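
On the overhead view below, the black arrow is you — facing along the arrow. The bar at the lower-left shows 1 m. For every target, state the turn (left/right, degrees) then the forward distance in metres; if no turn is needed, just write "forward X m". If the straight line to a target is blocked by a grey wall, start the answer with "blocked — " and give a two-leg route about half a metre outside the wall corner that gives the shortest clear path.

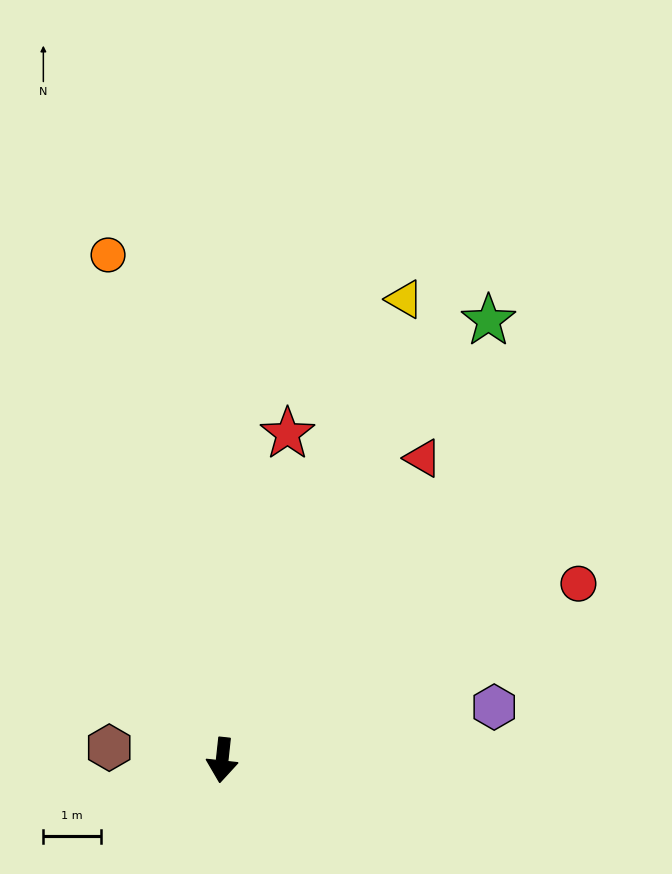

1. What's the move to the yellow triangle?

turn left 165°, forward 8.7 m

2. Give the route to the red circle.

turn left 123°, forward 6.9 m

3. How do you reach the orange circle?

turn right 161°, forward 9.1 m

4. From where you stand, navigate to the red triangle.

turn left 153°, forward 6.3 m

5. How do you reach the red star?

turn left 175°, forward 5.8 m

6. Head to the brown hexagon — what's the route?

turn right 90°, forward 2.0 m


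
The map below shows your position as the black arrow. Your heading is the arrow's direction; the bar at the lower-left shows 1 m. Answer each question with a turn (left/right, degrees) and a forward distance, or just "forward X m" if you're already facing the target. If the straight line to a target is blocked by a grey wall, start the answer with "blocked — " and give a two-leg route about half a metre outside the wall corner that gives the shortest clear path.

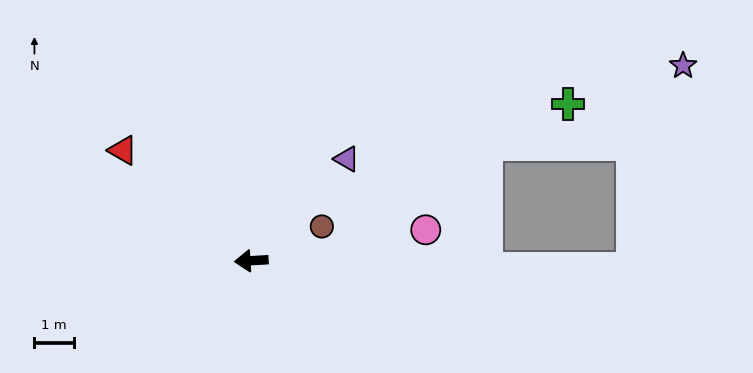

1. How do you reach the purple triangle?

turn right 137°, forward 3.5 m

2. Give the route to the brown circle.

turn right 157°, forward 2.0 m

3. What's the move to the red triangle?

turn right 44°, forward 4.3 m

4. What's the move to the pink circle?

turn right 173°, forward 4.5 m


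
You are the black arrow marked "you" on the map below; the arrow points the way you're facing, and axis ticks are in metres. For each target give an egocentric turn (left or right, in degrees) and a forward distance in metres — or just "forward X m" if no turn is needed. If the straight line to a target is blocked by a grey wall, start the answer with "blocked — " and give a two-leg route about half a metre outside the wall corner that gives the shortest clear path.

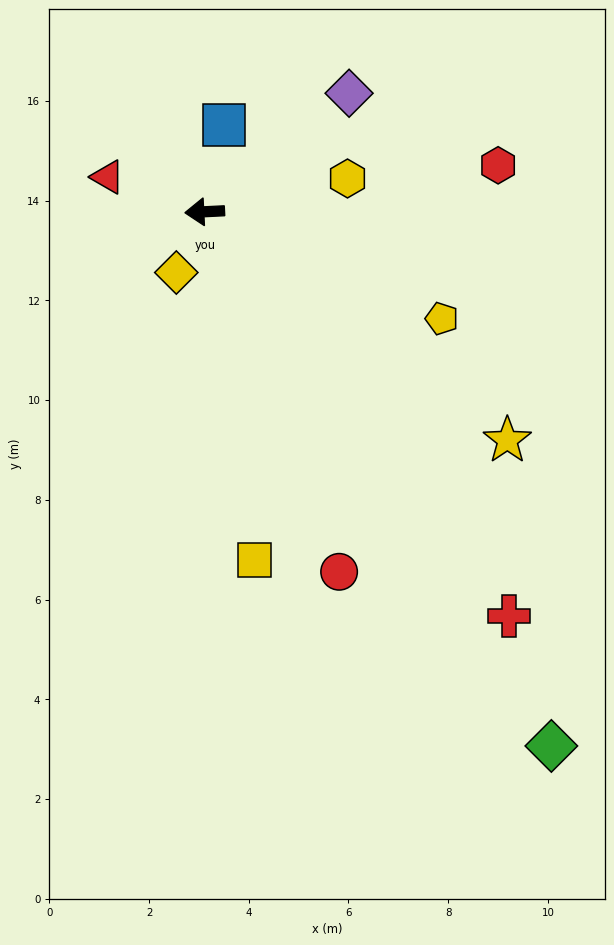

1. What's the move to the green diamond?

turn left 120°, forward 12.8 m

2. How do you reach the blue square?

turn right 105°, forward 1.8 m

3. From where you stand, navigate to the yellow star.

turn left 140°, forward 7.6 m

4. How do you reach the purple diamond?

turn right 143°, forward 3.7 m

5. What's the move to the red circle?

turn left 108°, forward 7.7 m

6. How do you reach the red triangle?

turn right 23°, forward 2.1 m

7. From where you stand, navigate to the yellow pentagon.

turn left 153°, forward 5.2 m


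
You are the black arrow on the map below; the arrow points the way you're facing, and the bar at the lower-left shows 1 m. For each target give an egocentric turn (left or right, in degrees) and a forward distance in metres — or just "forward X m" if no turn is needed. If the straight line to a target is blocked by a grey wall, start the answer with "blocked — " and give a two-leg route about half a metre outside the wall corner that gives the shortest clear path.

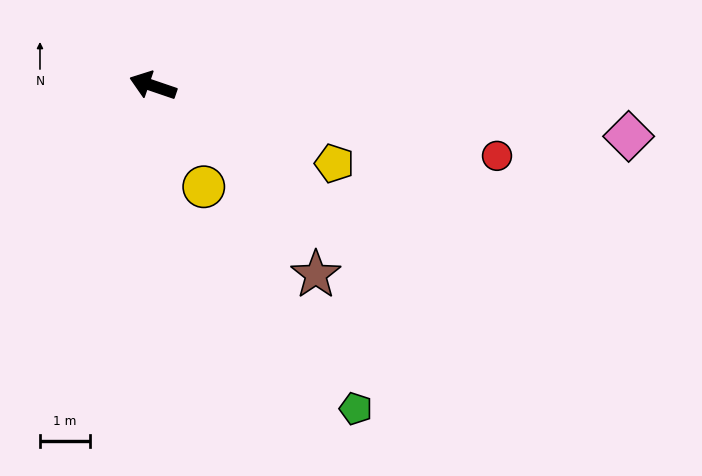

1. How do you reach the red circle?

turn right 173°, forward 7.0 m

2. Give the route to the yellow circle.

turn left 136°, forward 2.2 m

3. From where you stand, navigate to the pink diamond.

turn right 167°, forward 9.5 m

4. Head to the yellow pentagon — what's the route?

turn left 176°, forward 3.9 m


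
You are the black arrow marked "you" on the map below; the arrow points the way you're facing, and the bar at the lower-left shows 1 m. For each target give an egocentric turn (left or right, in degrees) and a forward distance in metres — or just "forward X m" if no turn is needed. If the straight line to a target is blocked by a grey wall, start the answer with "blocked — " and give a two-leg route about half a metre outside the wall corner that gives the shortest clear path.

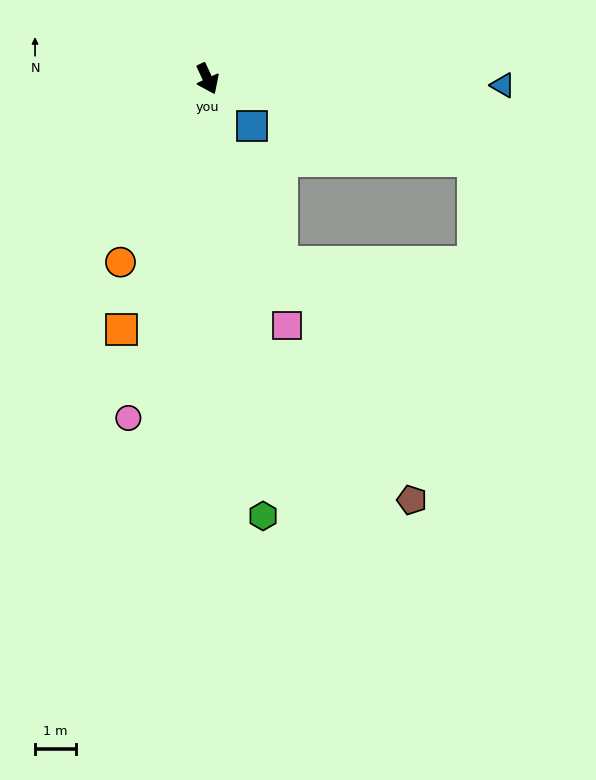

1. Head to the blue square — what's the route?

turn left 18°, forward 1.6 m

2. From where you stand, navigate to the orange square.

turn right 44°, forward 6.4 m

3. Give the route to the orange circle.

turn right 50°, forward 4.9 m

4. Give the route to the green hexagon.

turn right 18°, forward 10.6 m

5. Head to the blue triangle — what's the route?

turn left 64°, forward 7.1 m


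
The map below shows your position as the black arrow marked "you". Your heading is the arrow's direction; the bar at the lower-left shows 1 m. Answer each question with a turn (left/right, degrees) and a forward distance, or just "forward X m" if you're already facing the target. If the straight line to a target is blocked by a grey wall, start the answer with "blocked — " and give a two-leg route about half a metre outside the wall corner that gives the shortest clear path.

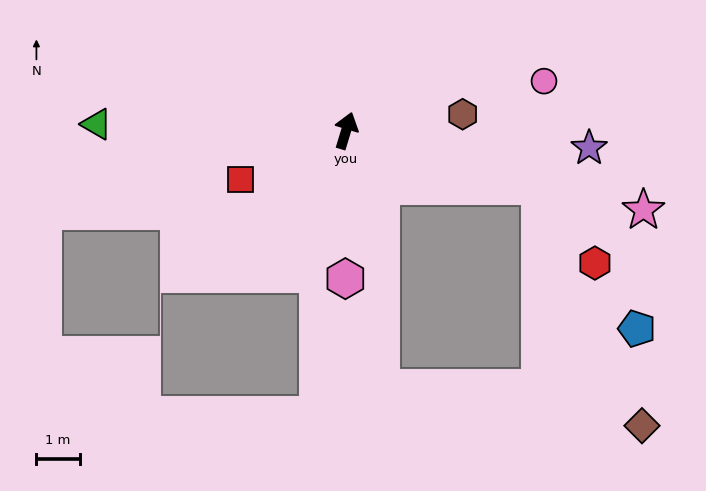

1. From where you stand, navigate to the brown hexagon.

turn right 65°, forward 2.7 m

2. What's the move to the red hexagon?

blocked — turn right 89°, forward 4.7 m, then turn right 38°, forward 2.2 m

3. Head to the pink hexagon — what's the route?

turn right 163°, forward 3.4 m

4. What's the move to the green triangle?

turn left 105°, forward 5.8 m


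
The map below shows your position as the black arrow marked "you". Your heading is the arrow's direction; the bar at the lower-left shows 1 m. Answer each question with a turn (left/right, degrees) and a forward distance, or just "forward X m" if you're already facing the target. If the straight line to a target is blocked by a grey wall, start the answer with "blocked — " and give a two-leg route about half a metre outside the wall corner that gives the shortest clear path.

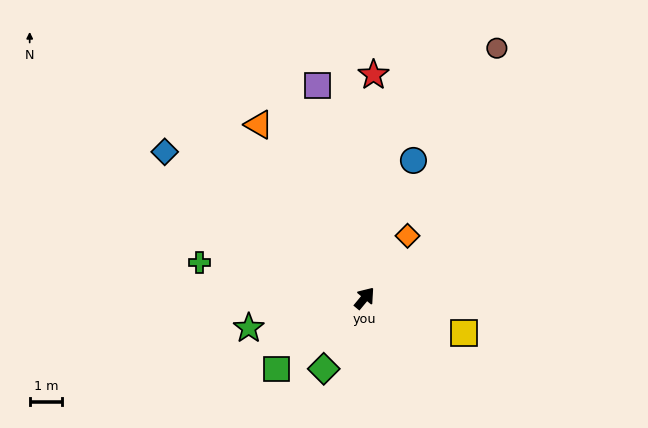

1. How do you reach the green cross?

turn left 118°, forward 5.2 m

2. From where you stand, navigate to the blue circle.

turn left 20°, forward 4.5 m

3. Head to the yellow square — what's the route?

turn right 70°, forward 3.2 m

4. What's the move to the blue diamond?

turn left 93°, forward 7.6 m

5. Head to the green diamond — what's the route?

turn right 170°, forward 2.5 m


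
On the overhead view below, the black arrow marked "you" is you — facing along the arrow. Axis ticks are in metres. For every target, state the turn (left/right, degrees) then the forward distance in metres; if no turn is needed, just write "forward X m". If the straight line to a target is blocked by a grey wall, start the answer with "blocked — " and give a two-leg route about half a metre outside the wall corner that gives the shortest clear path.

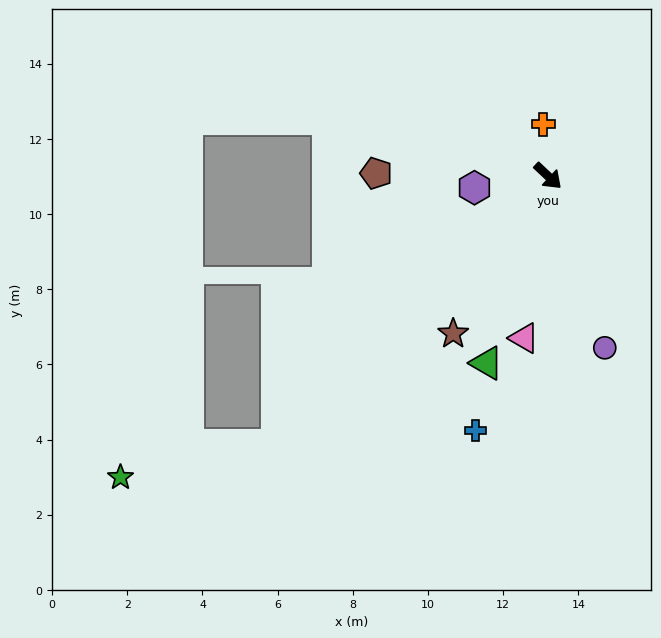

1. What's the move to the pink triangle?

turn right 55°, forward 4.4 m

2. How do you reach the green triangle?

turn right 65°, forward 5.2 m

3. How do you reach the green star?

blocked — turn right 92°, forward 10.2 m, then turn right 33°, forward 4.2 m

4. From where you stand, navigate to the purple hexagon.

turn right 128°, forward 2.0 m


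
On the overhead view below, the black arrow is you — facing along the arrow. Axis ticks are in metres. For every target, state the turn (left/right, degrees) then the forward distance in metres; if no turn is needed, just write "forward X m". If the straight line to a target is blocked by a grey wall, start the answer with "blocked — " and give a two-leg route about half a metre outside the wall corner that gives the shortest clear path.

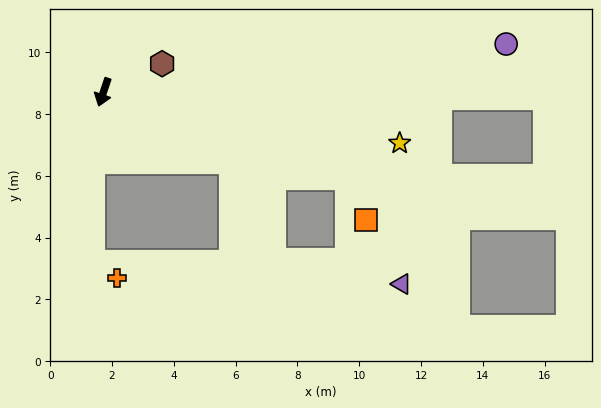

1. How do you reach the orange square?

blocked — turn left 90°, forward 8.4 m, then turn right 49°, forward 1.5 m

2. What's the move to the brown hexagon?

turn left 134°, forward 2.1 m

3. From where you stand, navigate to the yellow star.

turn left 99°, forward 9.7 m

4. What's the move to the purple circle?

turn left 115°, forward 13.1 m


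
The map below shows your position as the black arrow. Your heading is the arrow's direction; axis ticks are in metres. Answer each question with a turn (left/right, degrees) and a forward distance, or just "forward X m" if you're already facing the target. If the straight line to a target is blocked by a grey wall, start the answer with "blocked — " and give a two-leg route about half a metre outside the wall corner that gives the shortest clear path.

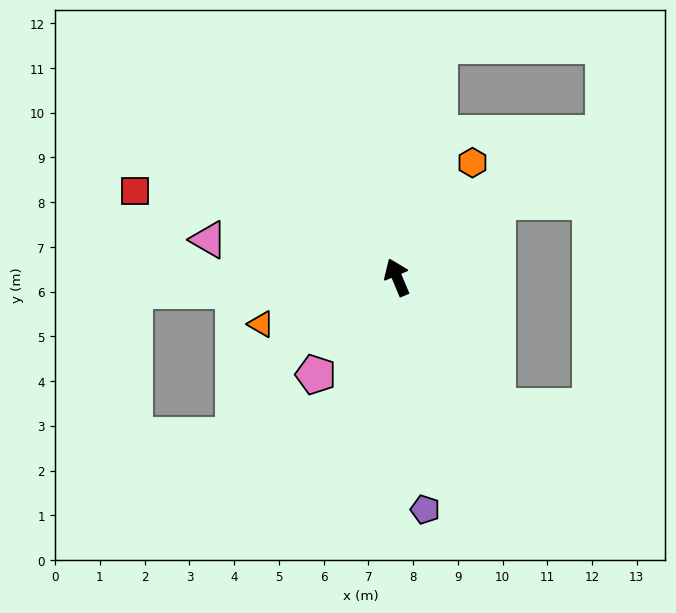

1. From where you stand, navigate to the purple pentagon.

turn left 164°, forward 5.2 m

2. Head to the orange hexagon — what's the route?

turn right 56°, forward 3.1 m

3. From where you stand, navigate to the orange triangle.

turn left 86°, forward 3.2 m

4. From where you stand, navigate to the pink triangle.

turn left 56°, forward 4.3 m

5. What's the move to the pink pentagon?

turn left 117°, forward 2.8 m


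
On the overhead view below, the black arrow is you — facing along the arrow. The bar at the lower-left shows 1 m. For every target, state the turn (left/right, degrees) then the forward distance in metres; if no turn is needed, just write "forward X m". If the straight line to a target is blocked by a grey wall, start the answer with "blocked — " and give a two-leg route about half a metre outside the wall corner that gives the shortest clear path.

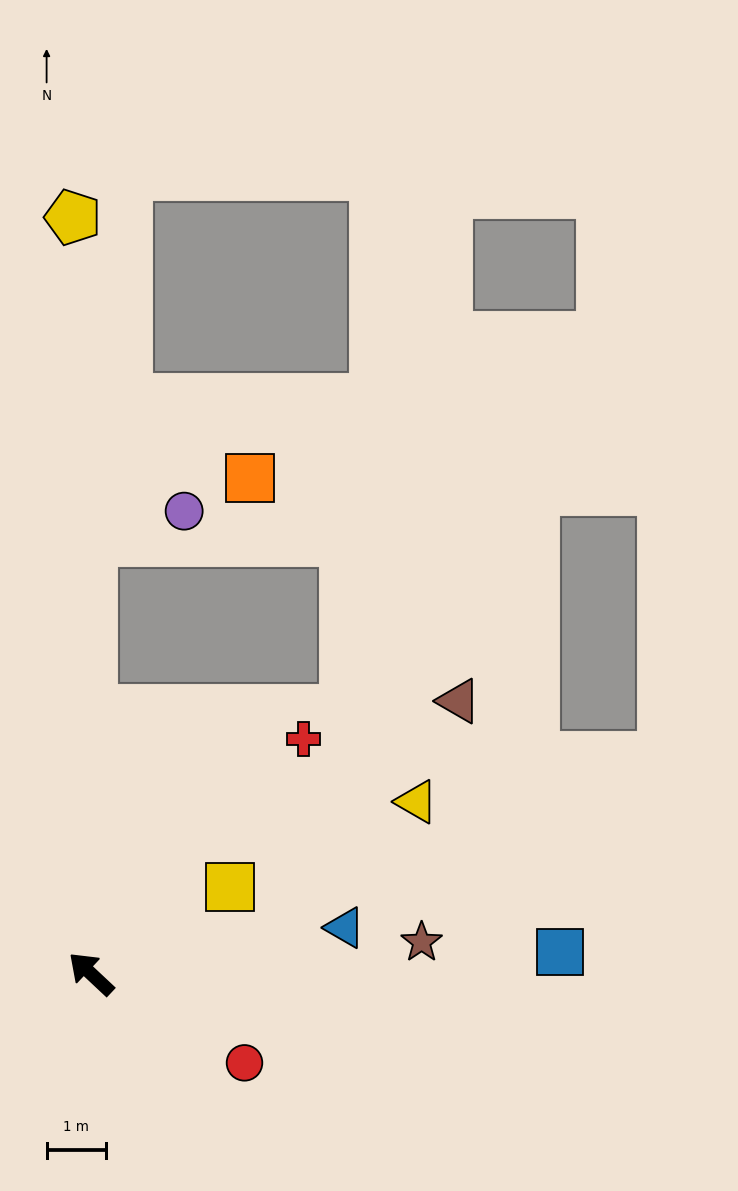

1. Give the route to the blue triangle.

turn right 127°, forward 4.3 m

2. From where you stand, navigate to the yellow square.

turn right 105°, forward 2.7 m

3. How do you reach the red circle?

turn right 167°, forward 3.0 m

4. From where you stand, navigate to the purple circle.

blocked — turn right 47°, forward 7.3 m, then turn right 72°, forward 1.6 m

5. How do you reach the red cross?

turn right 89°, forward 5.3 m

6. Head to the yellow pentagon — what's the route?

turn right 45°, forward 12.7 m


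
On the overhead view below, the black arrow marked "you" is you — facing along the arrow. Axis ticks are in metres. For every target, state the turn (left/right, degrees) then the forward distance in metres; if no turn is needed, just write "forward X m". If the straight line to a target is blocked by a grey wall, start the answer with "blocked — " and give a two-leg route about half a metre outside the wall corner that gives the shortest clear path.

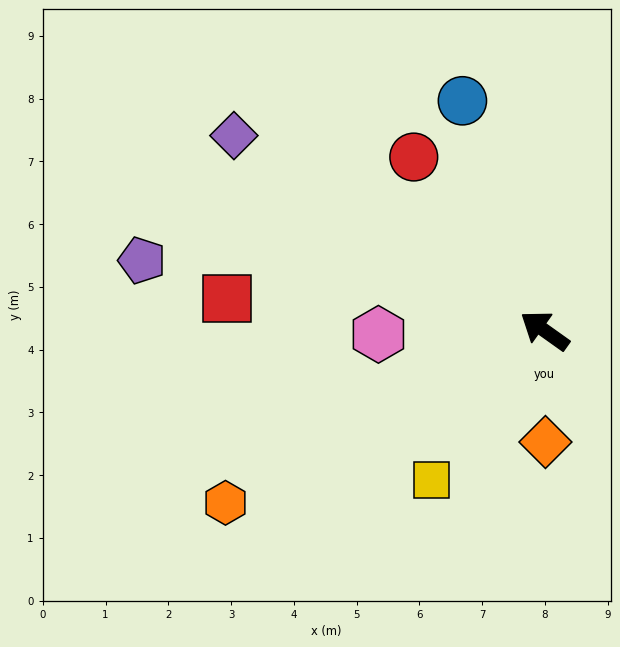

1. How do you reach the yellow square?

turn left 88°, forward 3.0 m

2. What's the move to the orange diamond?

turn left 126°, forward 1.8 m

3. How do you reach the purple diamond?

turn left 3°, forward 5.8 m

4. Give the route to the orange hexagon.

turn left 64°, forward 5.8 m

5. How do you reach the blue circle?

turn right 35°, forward 3.9 m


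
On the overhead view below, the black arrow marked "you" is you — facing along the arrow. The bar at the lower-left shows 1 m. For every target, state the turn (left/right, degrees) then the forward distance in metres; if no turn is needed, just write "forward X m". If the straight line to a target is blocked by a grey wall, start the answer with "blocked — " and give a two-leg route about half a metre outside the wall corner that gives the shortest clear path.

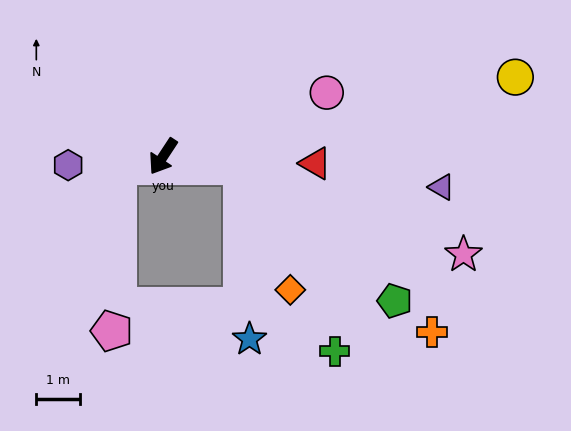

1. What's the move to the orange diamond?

blocked — turn left 116°, forward 1.8 m, then turn right 61°, forward 3.0 m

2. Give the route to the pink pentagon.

blocked — turn right 44°, forward 1.1 m, then turn left 75°, forward 3.8 m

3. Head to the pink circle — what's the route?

turn left 145°, forward 4.0 m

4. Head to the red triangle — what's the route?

turn left 121°, forward 3.5 m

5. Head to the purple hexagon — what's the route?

turn right 51°, forward 2.2 m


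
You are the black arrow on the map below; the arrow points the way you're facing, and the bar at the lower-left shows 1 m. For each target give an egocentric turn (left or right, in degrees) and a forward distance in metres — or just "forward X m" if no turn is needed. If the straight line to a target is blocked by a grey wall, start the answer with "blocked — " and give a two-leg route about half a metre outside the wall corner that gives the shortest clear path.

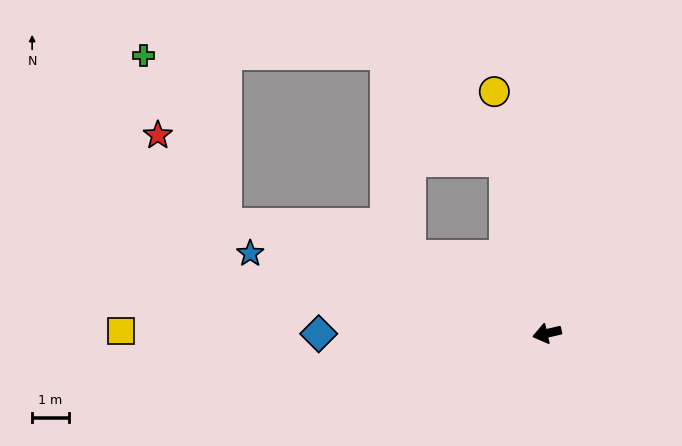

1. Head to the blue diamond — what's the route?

turn right 13°, forward 6.2 m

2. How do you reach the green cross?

blocked — turn right 32°, forward 9.2 m, then turn right 45°, forward 5.1 m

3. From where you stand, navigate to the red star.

blocked — turn right 32°, forward 9.2 m, then turn right 33°, forward 3.0 m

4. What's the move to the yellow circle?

turn right 91°, forward 6.7 m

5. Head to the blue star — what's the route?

turn right 28°, forward 8.4 m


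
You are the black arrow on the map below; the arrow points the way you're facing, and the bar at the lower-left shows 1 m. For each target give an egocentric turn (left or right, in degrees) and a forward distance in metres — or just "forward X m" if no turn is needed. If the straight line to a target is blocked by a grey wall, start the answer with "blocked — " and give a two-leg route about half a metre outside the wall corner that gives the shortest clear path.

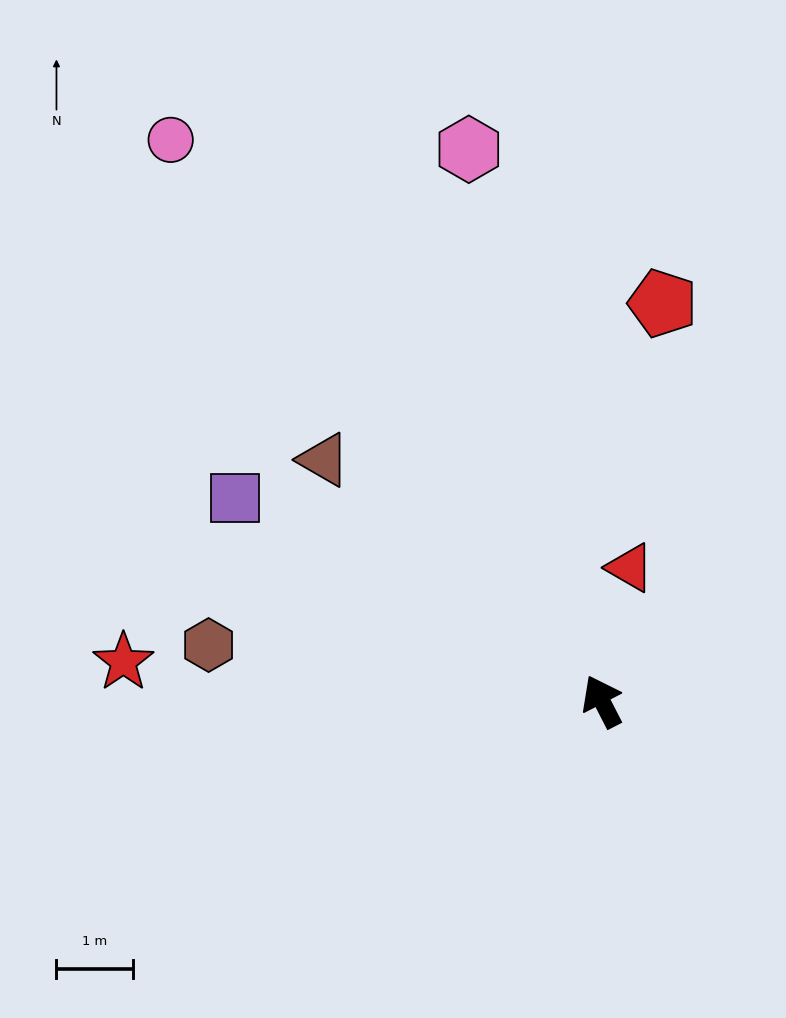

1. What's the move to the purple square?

turn left 34°, forward 5.5 m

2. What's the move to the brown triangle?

turn left 22°, forward 4.8 m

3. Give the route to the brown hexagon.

turn left 55°, forward 5.2 m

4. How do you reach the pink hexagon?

turn right 14°, forward 7.4 m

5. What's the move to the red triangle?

turn right 39°, forward 1.8 m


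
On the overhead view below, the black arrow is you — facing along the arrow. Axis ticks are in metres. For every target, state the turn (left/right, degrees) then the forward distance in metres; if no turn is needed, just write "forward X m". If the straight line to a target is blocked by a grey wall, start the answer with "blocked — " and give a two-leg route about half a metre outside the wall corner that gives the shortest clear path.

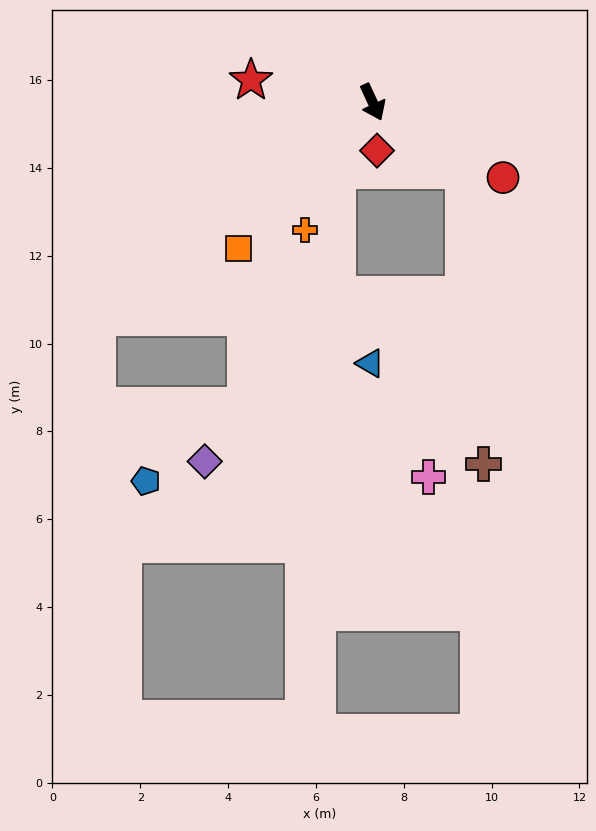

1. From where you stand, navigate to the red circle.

turn left 35°, forward 3.4 m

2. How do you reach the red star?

turn right 125°, forward 2.8 m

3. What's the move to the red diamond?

turn right 20°, forward 1.1 m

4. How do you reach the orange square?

turn right 67°, forward 4.5 m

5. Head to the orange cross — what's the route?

turn right 53°, forward 3.3 m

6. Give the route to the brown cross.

blocked — turn left 28°, forward 2.6 m, then turn right 49°, forward 6.7 m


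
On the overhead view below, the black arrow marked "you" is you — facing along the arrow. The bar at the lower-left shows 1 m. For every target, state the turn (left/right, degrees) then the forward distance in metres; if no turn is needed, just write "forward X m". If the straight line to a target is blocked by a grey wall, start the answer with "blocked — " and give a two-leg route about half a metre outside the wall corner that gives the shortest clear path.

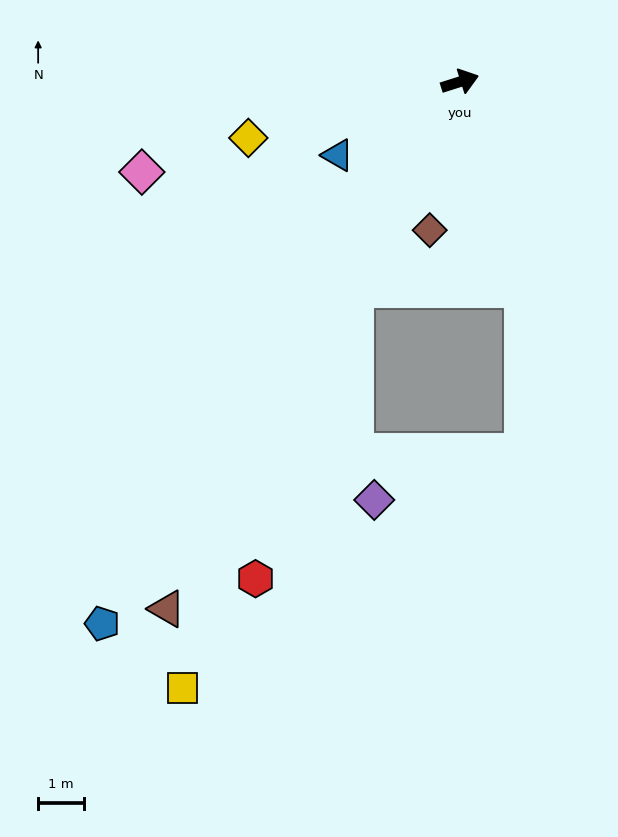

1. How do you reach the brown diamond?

turn right 119°, forward 3.3 m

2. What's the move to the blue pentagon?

turn right 141°, forward 14.1 m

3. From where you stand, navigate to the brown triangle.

turn right 137°, forward 13.1 m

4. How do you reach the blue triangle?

turn right 167°, forward 3.1 m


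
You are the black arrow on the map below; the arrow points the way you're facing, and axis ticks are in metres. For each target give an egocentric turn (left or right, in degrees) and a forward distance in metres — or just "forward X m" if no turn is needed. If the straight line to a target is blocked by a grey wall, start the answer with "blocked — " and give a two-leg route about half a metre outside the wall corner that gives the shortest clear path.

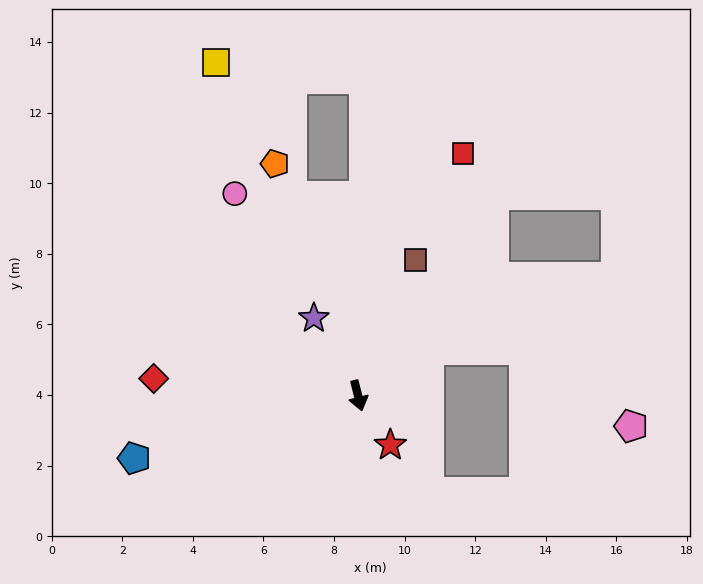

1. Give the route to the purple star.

turn right 164°, forward 2.5 m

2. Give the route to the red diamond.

turn right 109°, forward 5.8 m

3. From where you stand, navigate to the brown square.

turn left 143°, forward 4.2 m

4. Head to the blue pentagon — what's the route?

turn right 88°, forward 6.6 m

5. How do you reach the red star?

turn left 19°, forward 1.7 m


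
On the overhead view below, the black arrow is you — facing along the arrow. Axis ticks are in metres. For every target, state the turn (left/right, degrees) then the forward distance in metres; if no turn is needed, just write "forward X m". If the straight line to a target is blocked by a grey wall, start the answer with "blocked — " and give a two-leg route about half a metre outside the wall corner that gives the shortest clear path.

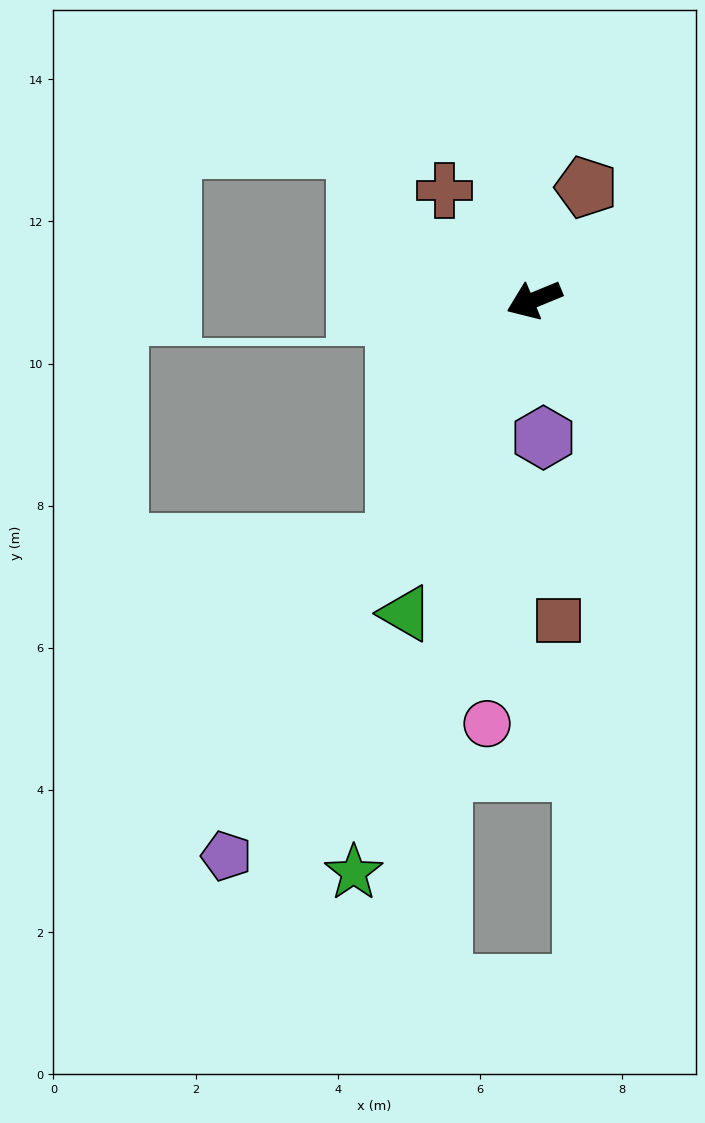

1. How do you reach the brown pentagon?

turn right 137°, forward 1.7 m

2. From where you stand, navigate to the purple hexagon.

turn left 71°, forward 1.9 m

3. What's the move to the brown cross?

turn right 73°, forward 2.0 m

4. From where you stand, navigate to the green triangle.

turn left 45°, forward 4.8 m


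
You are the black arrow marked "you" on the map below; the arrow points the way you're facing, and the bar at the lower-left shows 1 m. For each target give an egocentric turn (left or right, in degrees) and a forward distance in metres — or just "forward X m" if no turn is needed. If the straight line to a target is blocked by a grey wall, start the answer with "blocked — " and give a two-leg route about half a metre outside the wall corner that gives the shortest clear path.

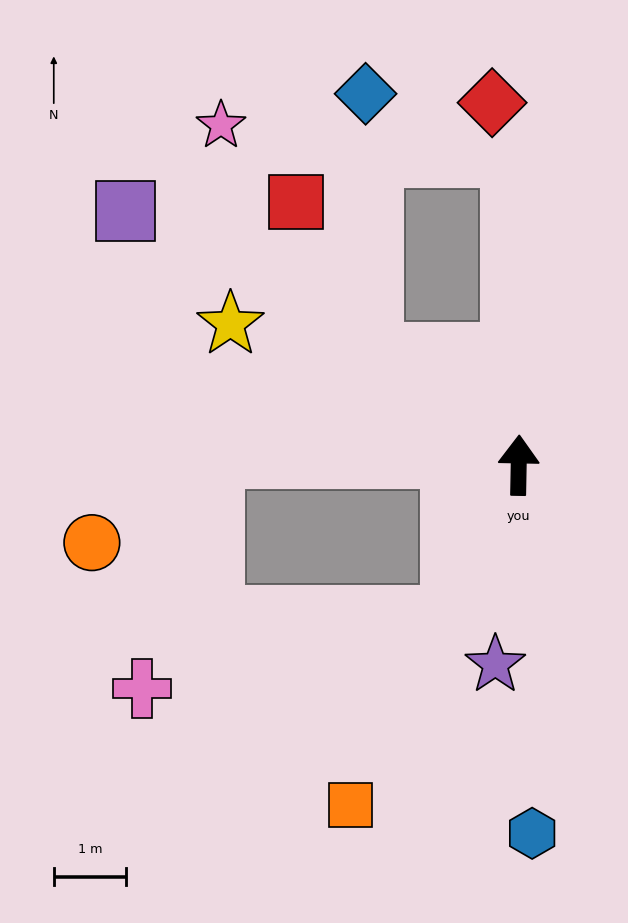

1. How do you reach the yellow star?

turn left 65°, forward 4.4 m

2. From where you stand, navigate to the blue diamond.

blocked — turn left 54°, forward 2.5 m, then turn right 51°, forward 3.6 m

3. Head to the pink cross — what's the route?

blocked — turn left 157°, forward 2.3 m, then turn right 53°, forward 4.4 m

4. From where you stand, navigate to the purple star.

turn left 174°, forward 2.8 m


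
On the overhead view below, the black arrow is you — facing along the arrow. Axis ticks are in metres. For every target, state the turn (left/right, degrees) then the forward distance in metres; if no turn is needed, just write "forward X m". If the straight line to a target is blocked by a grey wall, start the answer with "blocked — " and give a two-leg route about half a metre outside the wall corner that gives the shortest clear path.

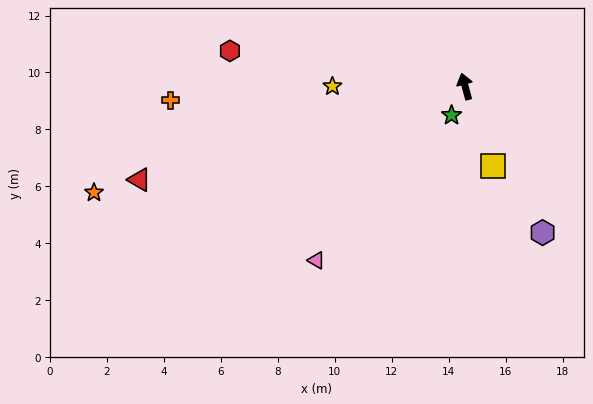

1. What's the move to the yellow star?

turn left 75°, forward 4.7 m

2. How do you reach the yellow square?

turn right 176°, forward 3.0 m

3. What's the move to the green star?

turn left 140°, forward 1.1 m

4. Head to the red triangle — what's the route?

turn left 91°, forward 11.9 m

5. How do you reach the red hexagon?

turn left 66°, forward 8.4 m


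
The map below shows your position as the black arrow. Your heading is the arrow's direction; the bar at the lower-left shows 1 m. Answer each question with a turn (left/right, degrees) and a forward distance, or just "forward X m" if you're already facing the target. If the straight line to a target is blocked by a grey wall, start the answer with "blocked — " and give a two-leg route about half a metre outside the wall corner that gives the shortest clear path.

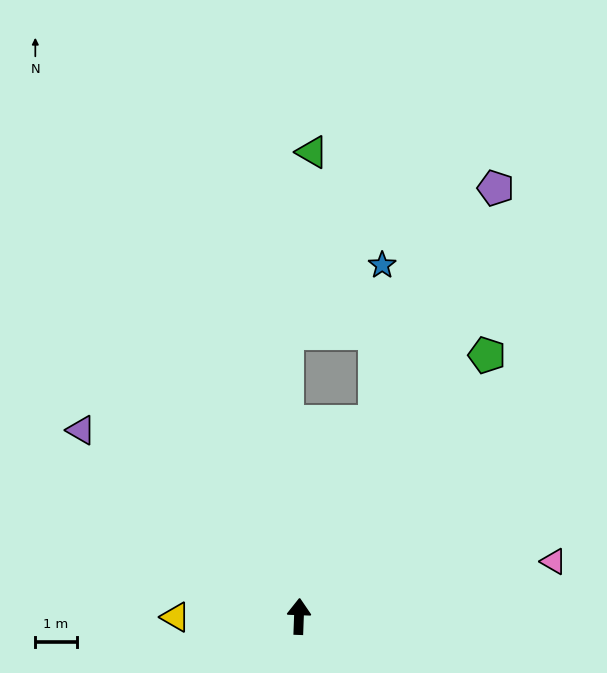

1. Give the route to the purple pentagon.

turn right 23°, forward 11.4 m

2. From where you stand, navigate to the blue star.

blocked — turn right 20°, forward 5.0 m, then turn left 20°, forward 3.8 m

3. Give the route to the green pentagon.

turn right 34°, forward 7.8 m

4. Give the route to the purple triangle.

turn left 52°, forward 6.9 m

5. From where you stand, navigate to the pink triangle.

turn right 76°, forward 6.3 m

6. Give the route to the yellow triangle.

turn left 92°, forward 3.0 m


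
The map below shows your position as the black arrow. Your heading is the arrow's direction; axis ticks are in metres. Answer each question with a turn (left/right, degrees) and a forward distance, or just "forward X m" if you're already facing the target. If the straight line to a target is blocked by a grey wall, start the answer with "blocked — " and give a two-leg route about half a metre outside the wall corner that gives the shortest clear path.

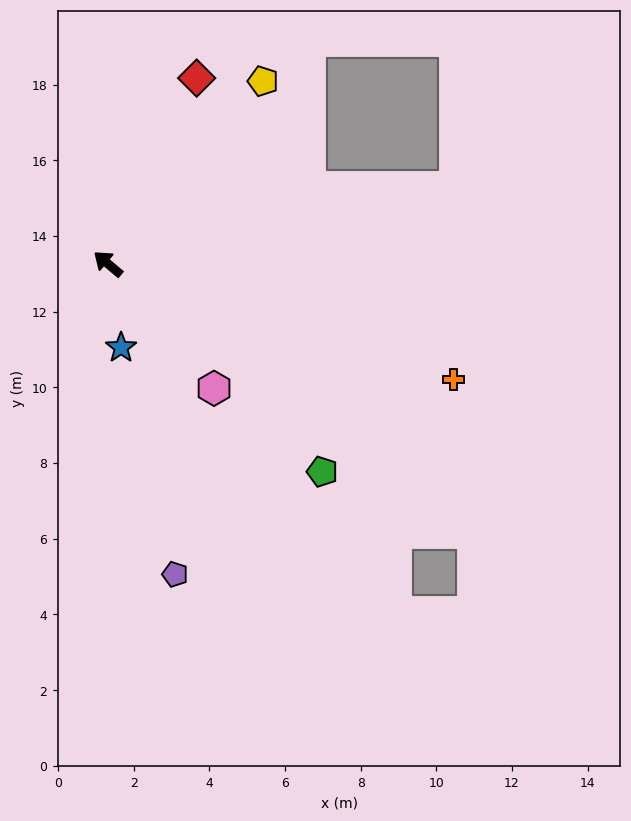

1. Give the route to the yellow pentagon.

turn right 90°, forward 6.3 m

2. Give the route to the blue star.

turn left 139°, forward 2.2 m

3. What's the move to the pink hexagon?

turn left 170°, forward 4.3 m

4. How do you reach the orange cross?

turn right 158°, forward 9.6 m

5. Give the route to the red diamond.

turn right 75°, forward 5.4 m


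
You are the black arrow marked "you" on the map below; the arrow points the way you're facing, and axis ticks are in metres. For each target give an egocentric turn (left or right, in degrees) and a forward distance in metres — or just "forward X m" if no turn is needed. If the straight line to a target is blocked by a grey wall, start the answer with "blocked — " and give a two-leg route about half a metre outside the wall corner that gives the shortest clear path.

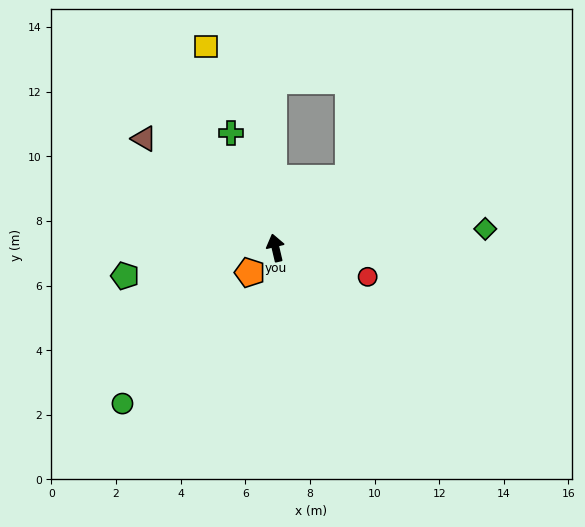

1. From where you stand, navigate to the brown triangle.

turn left 37°, forward 5.3 m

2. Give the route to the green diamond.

turn right 98°, forward 6.5 m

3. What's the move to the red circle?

turn right 121°, forward 3.0 m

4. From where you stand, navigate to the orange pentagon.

turn left 121°, forward 1.1 m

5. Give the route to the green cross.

turn left 8°, forward 3.8 m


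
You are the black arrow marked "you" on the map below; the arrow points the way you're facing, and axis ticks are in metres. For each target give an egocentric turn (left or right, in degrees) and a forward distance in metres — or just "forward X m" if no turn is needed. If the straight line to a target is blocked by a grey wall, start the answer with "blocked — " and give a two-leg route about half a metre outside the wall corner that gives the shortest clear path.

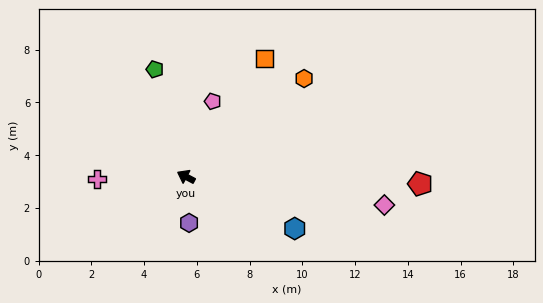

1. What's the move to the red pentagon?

turn right 154°, forward 8.9 m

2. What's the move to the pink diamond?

turn right 160°, forward 7.6 m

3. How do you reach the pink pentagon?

turn right 82°, forward 3.0 m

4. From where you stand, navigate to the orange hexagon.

turn right 112°, forward 5.8 m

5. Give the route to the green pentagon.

turn right 46°, forward 4.2 m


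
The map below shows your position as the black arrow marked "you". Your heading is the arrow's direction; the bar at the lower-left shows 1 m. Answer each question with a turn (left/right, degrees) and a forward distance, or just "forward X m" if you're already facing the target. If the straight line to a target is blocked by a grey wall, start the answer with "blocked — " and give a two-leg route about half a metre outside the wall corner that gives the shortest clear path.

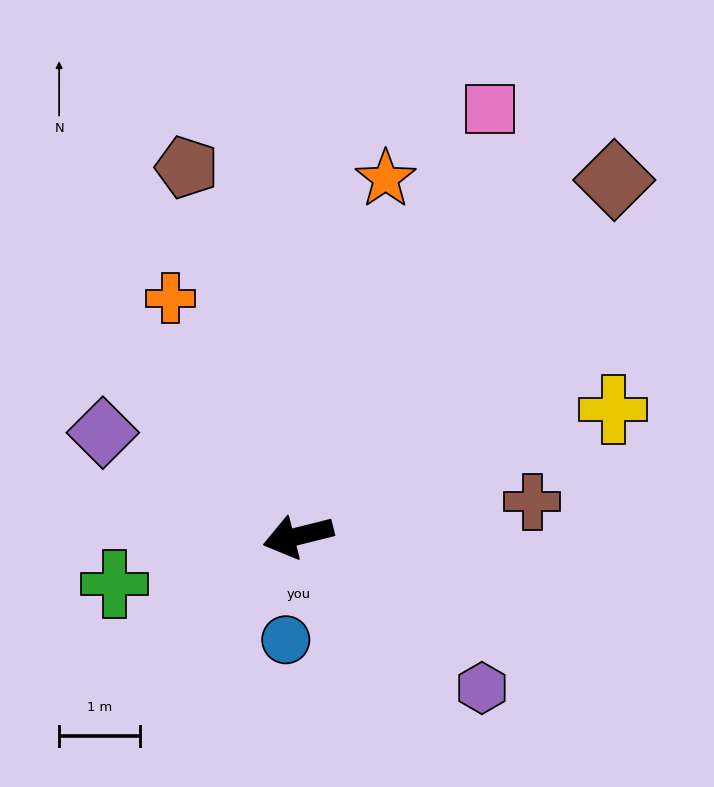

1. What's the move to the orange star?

turn right 118°, forward 4.5 m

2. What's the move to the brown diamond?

turn right 146°, forward 5.9 m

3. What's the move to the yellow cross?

turn right 172°, forward 4.2 m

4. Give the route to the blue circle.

turn left 69°, forward 1.3 m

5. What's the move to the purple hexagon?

turn left 126°, forward 2.9 m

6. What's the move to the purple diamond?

turn right 42°, forward 2.7 m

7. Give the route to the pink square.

turn right 128°, forward 5.8 m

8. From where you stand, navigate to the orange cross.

turn right 76°, forward 3.3 m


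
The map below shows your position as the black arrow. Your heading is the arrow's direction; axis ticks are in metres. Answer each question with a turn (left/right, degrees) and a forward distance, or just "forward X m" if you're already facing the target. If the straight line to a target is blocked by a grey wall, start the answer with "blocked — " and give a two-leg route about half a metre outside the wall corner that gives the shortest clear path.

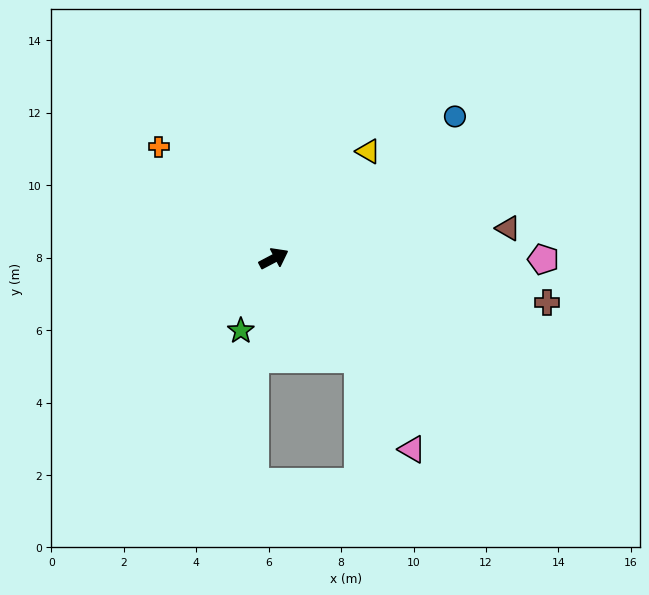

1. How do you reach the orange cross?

turn left 108°, forward 4.4 m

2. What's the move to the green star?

turn right 142°, forward 2.2 m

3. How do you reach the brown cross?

turn right 37°, forward 7.6 m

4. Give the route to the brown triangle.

turn right 20°, forward 6.5 m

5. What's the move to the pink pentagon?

turn right 28°, forward 7.4 m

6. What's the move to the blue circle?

turn left 10°, forward 6.4 m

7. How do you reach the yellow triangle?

turn left 21°, forward 3.9 m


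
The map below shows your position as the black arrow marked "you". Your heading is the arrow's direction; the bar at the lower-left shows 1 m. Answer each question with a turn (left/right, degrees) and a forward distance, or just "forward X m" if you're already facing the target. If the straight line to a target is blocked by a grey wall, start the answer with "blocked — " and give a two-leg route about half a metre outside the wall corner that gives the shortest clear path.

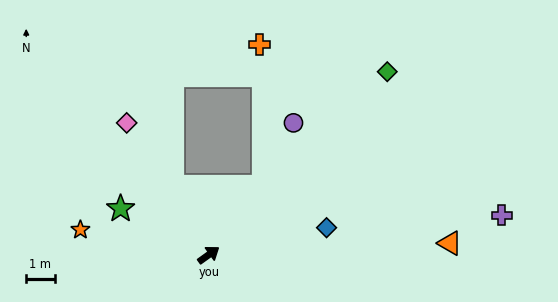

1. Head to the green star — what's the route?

turn left 117°, forward 3.5 m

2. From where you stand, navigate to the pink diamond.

turn left 86°, forward 5.5 m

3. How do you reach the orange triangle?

turn right 33°, forward 8.5 m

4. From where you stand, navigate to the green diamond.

turn left 10°, forward 9.0 m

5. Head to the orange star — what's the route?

turn left 133°, forward 4.6 m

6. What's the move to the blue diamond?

turn right 23°, forward 4.3 m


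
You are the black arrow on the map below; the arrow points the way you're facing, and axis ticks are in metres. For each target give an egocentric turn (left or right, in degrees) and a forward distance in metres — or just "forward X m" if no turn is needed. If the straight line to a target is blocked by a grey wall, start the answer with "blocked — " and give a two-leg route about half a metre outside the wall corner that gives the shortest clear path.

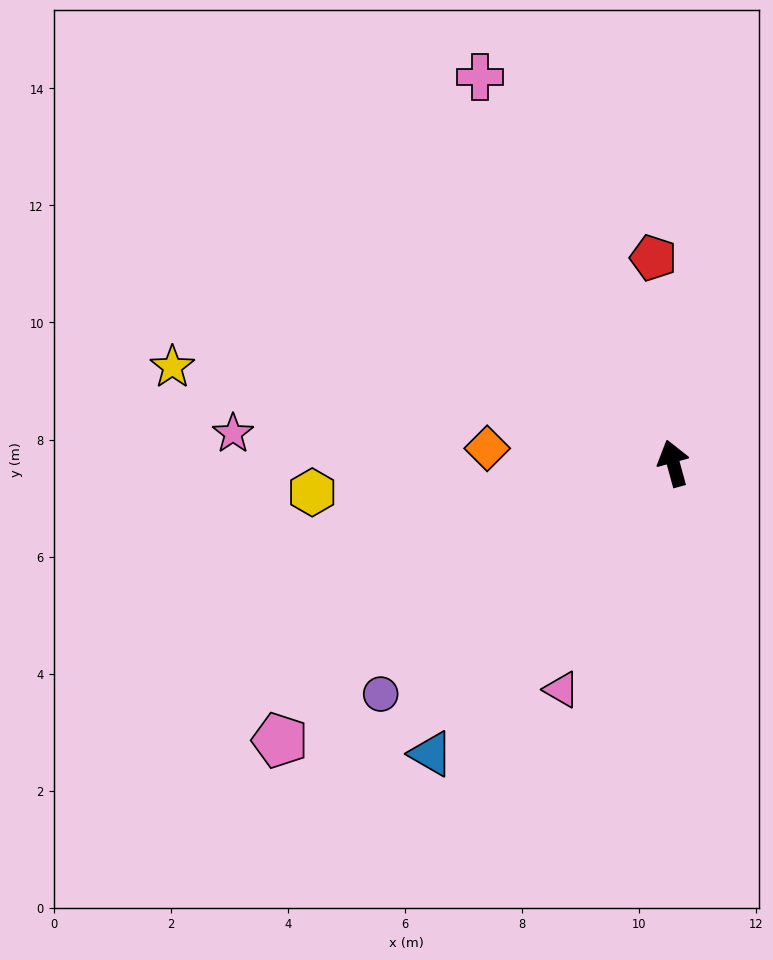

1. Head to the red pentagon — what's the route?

turn right 10°, forward 3.5 m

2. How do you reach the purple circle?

turn left 113°, forward 6.4 m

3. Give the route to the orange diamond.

turn left 70°, forward 3.2 m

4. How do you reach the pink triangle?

turn left 138°, forward 4.3 m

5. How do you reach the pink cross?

turn left 11°, forward 7.4 m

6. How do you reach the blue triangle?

turn left 125°, forward 6.5 m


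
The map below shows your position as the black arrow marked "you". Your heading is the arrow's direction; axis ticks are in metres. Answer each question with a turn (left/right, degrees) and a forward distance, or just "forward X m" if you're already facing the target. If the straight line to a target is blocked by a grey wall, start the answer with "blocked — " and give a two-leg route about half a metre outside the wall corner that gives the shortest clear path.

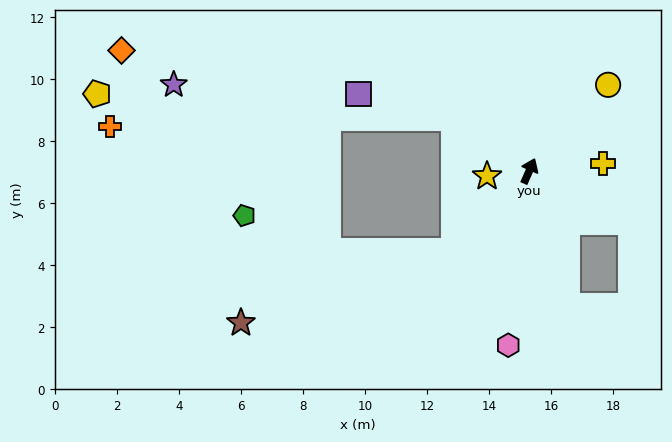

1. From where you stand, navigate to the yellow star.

turn left 121°, forward 1.4 m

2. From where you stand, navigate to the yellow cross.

turn right 61°, forward 2.4 m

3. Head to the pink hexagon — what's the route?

turn right 163°, forward 5.7 m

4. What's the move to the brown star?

blocked — turn left 160°, forward 3.5 m, then turn right 28°, forward 7.3 m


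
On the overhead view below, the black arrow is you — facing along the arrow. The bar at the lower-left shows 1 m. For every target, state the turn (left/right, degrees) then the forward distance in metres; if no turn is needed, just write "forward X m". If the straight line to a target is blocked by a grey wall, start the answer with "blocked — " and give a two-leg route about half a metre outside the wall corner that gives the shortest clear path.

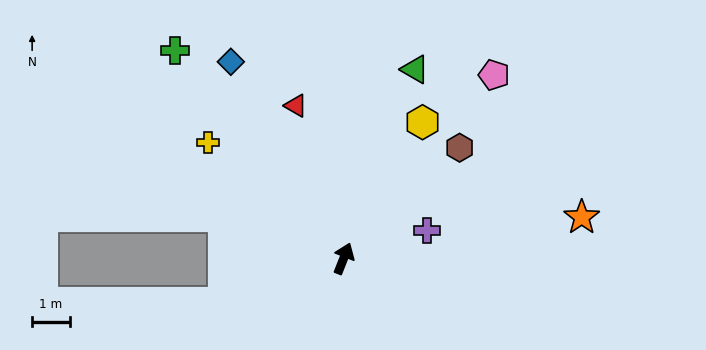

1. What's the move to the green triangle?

forward 5.4 m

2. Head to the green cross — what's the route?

turn left 61°, forward 7.1 m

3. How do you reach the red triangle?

turn left 39°, forward 4.3 m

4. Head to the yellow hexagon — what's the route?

turn right 9°, forward 4.2 m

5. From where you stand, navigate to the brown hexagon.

turn right 25°, forward 4.3 m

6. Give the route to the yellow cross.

turn left 71°, forward 4.8 m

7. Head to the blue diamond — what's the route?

turn left 51°, forward 6.0 m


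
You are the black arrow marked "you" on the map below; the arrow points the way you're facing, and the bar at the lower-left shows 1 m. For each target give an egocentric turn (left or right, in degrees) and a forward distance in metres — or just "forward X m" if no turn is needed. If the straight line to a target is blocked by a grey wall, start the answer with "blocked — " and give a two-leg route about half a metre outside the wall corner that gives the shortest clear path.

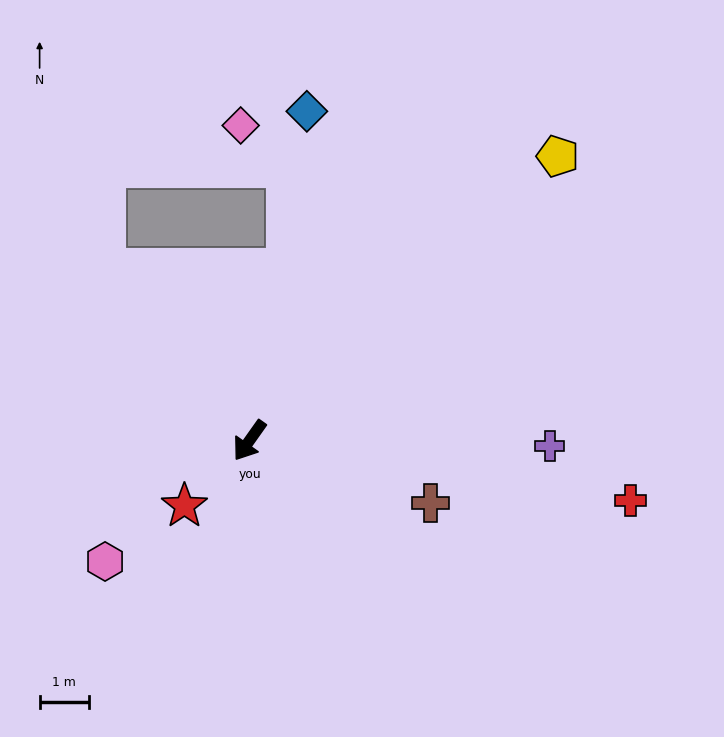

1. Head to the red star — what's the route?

turn right 10°, forward 1.9 m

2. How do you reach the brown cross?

turn left 106°, forward 3.9 m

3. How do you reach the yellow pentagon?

turn left 168°, forward 8.5 m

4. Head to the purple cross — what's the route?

turn left 124°, forward 6.1 m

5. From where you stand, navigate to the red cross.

turn left 116°, forward 7.8 m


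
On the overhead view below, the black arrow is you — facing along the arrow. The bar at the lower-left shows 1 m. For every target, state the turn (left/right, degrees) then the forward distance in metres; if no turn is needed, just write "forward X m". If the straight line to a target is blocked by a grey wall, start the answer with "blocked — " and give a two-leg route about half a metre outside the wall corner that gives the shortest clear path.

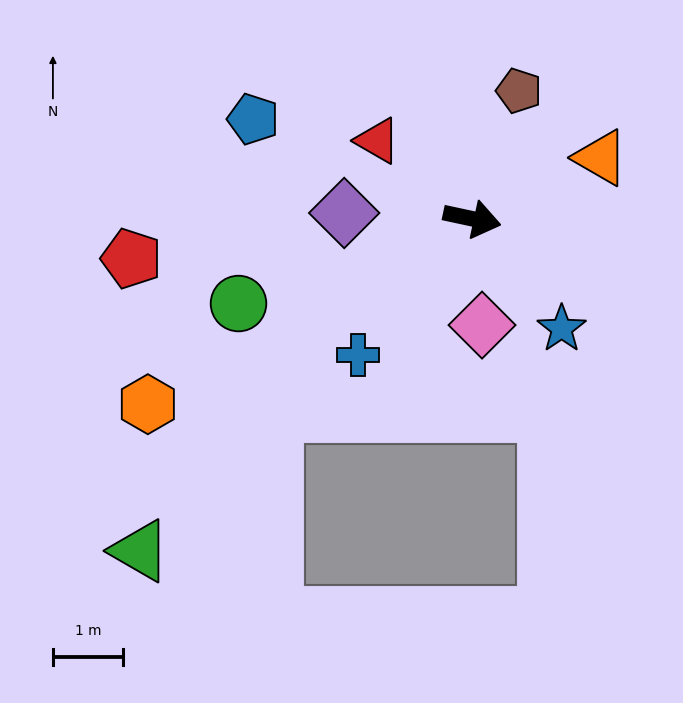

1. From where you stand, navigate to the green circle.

turn right 148°, forward 3.6 m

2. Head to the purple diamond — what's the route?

turn right 170°, forward 1.8 m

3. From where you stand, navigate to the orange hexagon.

turn right 138°, forward 5.3 m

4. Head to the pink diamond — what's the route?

turn right 73°, forward 1.5 m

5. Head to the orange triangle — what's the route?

turn left 38°, forward 2.0 m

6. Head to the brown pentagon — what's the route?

turn left 82°, forward 1.9 m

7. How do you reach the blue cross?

turn right 118°, forward 2.5 m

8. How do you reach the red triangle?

turn left 153°, forward 1.8 m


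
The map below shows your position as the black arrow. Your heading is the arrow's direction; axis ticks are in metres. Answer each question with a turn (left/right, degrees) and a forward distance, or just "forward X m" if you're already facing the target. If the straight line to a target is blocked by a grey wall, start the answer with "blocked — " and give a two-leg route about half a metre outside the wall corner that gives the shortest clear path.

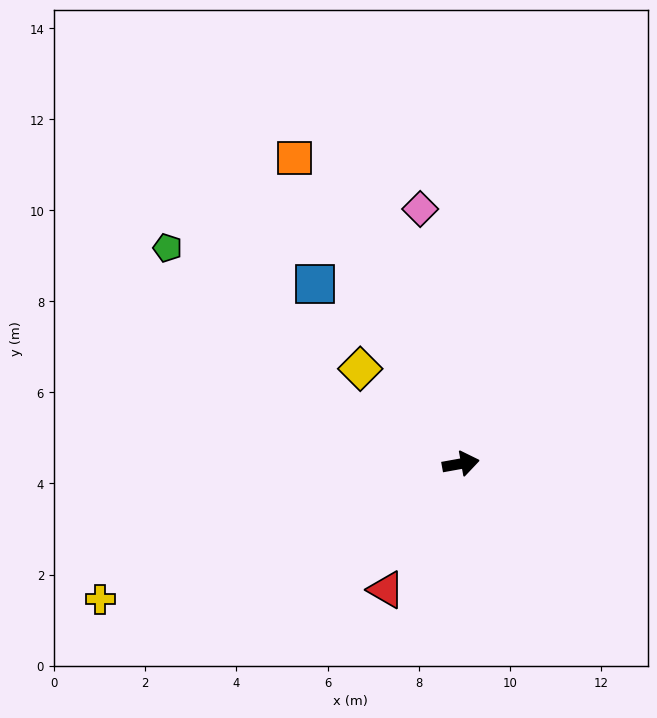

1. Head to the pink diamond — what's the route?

turn left 89°, forward 5.7 m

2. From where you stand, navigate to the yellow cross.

turn right 170°, forward 8.5 m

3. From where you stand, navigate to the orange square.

turn left 108°, forward 7.6 m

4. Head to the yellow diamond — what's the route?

turn left 126°, forward 3.0 m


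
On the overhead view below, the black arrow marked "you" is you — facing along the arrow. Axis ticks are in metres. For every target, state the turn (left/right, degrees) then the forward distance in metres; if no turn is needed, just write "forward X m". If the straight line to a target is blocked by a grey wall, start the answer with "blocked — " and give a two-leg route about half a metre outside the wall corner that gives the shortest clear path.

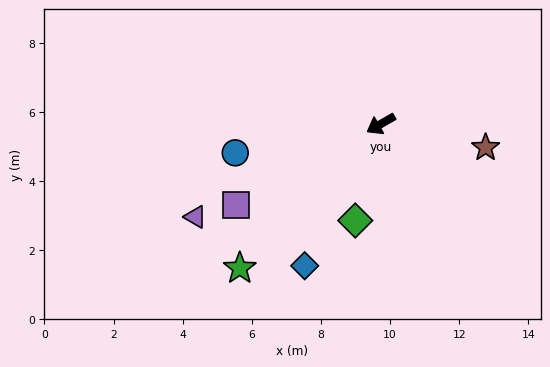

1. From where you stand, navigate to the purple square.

forward 4.8 m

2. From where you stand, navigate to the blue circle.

turn right 19°, forward 4.3 m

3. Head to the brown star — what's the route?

turn left 138°, forward 3.1 m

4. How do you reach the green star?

turn left 16°, forward 5.8 m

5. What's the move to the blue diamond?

turn left 32°, forward 4.7 m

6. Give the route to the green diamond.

turn left 45°, forward 2.9 m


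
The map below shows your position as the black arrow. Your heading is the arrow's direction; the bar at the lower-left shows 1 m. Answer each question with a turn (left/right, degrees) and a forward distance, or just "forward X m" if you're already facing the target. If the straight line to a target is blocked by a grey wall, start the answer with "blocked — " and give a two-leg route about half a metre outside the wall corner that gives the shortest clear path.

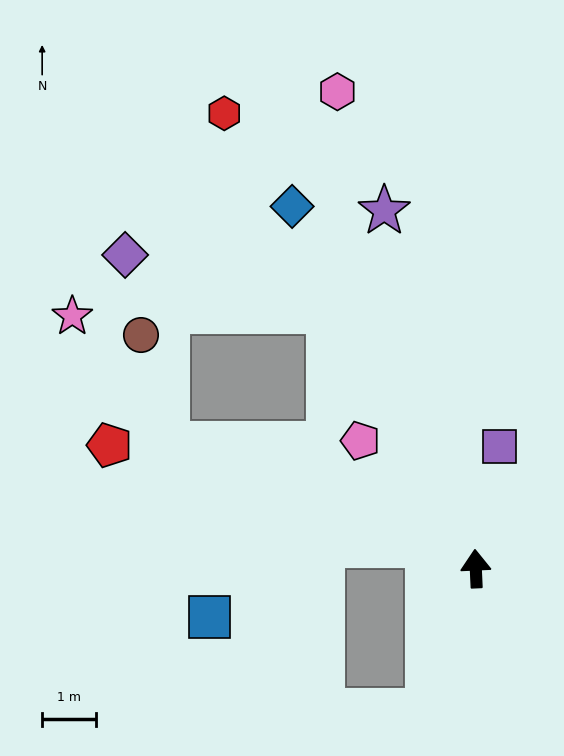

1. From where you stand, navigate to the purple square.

turn right 14°, forward 2.3 m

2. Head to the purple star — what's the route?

turn left 12°, forward 6.9 m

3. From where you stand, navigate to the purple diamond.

blocked — turn left 27°, forward 5.5 m, then turn left 45°, forward 3.9 m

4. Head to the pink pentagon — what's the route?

turn left 39°, forward 3.2 m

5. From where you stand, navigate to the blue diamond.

turn left 24°, forward 7.6 m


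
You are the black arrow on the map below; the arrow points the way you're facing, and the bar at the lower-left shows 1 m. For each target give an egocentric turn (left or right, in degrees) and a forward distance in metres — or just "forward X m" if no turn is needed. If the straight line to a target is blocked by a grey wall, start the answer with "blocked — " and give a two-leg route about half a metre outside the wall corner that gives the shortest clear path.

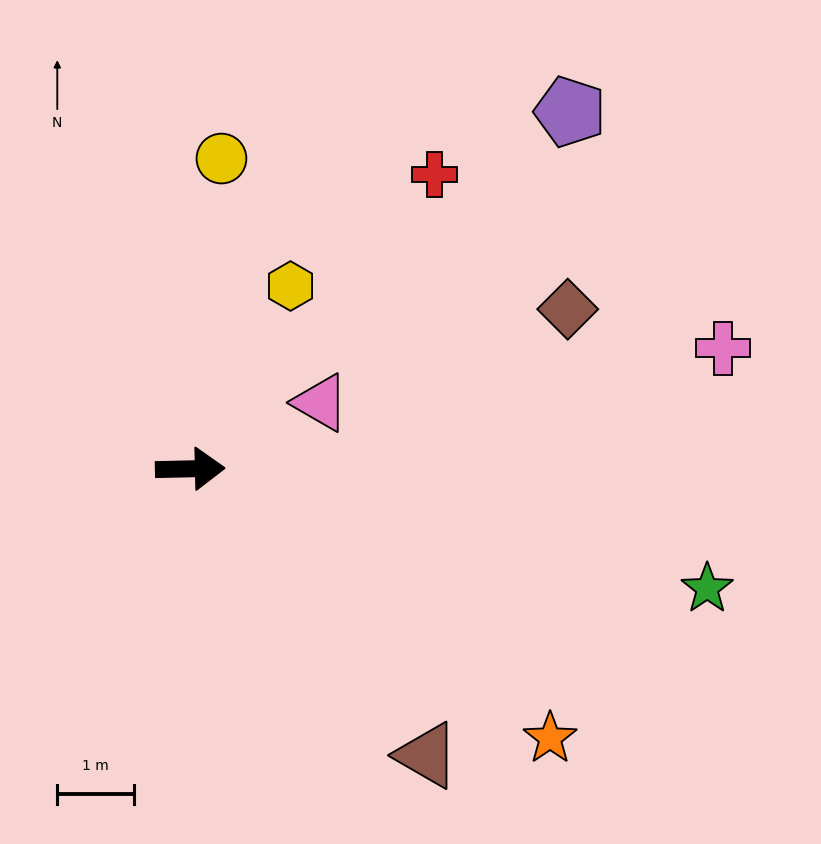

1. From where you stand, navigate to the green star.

turn right 14°, forward 6.9 m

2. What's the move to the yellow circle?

turn left 83°, forward 4.0 m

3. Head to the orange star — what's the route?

turn right 38°, forward 5.8 m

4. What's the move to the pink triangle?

turn left 26°, forward 1.9 m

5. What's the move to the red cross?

turn left 49°, forward 5.0 m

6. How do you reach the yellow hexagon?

turn left 60°, forward 2.7 m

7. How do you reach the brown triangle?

turn right 52°, forward 4.8 m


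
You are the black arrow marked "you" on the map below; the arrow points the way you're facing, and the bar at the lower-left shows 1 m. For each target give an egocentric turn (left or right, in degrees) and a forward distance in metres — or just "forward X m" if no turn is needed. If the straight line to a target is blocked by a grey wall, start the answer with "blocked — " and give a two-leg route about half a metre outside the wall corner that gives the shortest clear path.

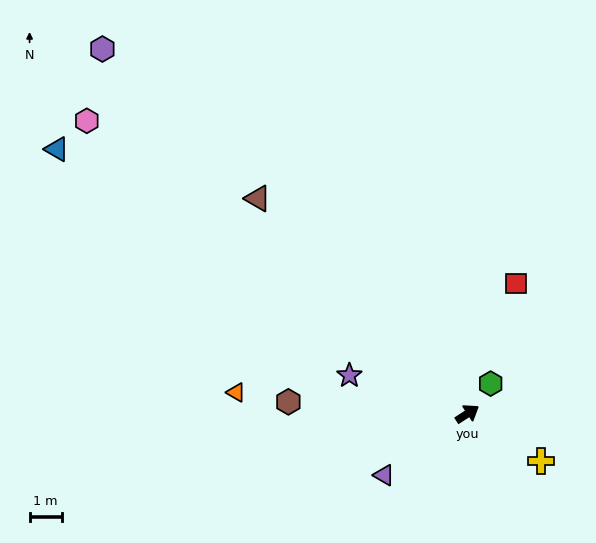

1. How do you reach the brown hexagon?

turn left 143°, forward 5.6 m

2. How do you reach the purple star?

turn left 129°, forward 3.8 m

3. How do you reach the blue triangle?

turn left 114°, forward 15.2 m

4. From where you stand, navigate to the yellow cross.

turn right 66°, forward 2.7 m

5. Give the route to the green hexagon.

turn left 19°, forward 1.2 m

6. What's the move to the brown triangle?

turn left 101°, forward 9.3 m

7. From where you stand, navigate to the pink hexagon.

turn left 109°, forward 14.9 m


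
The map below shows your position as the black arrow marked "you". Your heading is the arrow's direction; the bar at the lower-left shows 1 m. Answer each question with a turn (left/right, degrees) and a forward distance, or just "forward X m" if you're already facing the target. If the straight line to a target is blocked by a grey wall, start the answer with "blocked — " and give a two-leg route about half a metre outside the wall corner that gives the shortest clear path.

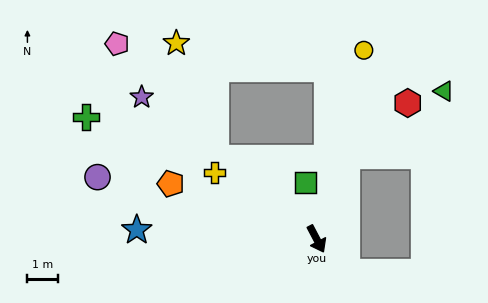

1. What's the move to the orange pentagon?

turn right 139°, forward 5.0 m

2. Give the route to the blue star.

turn right 121°, forward 5.8 m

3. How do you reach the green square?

turn left 163°, forward 1.9 m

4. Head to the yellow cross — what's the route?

turn right 151°, forward 3.9 m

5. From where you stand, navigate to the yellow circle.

turn left 138°, forward 6.3 m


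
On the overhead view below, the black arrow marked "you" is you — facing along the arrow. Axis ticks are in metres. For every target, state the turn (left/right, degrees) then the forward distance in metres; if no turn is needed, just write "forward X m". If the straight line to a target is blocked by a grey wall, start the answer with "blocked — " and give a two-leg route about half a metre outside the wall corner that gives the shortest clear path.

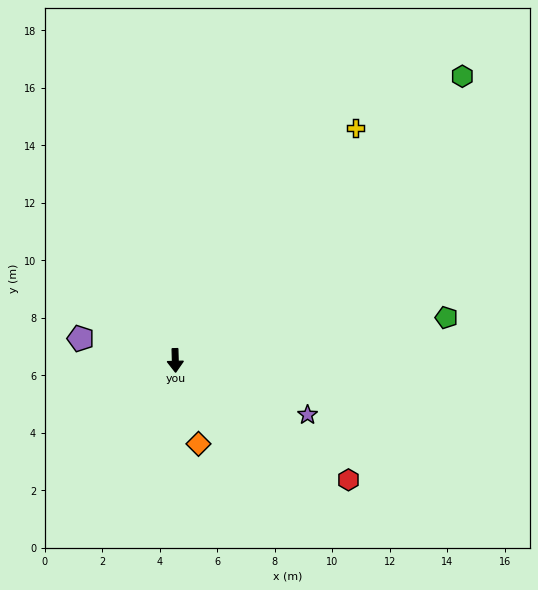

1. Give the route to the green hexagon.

turn left 133°, forward 14.1 m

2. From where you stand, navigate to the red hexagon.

turn left 54°, forward 7.3 m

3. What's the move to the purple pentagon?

turn right 105°, forward 3.4 m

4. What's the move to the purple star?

turn left 66°, forward 5.0 m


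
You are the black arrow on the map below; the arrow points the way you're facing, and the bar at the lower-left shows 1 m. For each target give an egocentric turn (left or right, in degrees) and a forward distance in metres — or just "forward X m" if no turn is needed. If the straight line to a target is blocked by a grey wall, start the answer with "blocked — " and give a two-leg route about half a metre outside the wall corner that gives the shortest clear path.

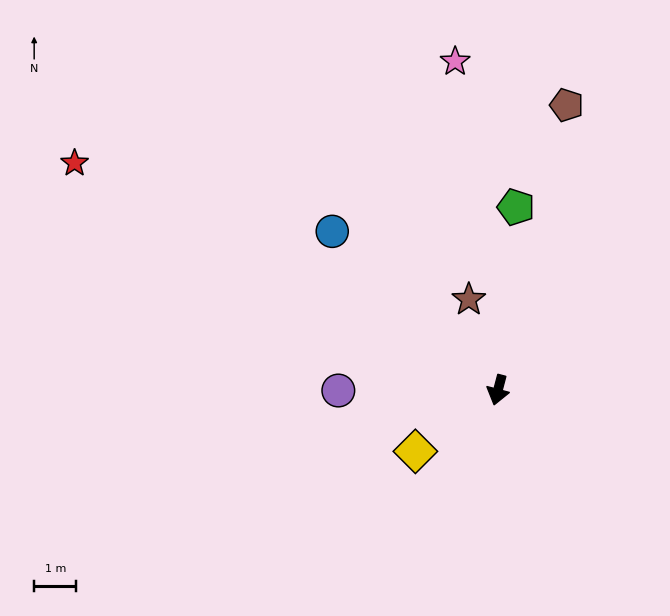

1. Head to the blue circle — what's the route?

turn right 119°, forward 5.5 m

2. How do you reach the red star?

turn right 103°, forward 11.4 m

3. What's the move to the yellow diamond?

turn right 39°, forward 2.4 m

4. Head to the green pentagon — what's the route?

turn right 171°, forward 4.4 m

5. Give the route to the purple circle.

turn right 75°, forward 3.8 m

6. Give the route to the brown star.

turn right 147°, forward 2.3 m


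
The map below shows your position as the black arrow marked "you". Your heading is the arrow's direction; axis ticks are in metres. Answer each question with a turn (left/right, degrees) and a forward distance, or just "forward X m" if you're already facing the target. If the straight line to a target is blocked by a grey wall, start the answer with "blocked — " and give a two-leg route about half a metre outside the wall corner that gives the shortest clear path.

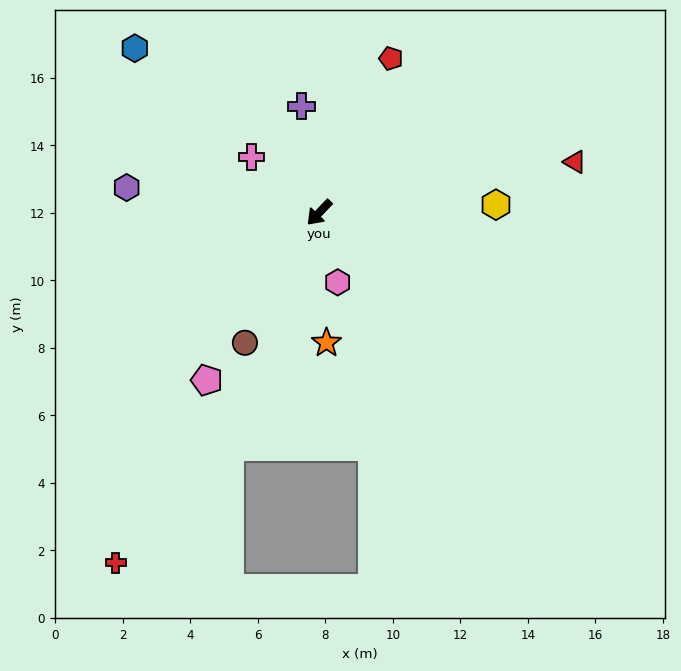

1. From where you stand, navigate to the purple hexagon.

turn right 54°, forward 5.8 m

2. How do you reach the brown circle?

turn left 14°, forward 4.4 m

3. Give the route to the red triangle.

turn left 145°, forward 7.7 m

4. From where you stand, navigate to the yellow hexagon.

turn left 136°, forward 5.2 m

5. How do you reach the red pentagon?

turn right 161°, forward 5.0 m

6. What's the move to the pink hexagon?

turn left 59°, forward 2.1 m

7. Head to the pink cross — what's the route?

turn right 86°, forward 2.6 m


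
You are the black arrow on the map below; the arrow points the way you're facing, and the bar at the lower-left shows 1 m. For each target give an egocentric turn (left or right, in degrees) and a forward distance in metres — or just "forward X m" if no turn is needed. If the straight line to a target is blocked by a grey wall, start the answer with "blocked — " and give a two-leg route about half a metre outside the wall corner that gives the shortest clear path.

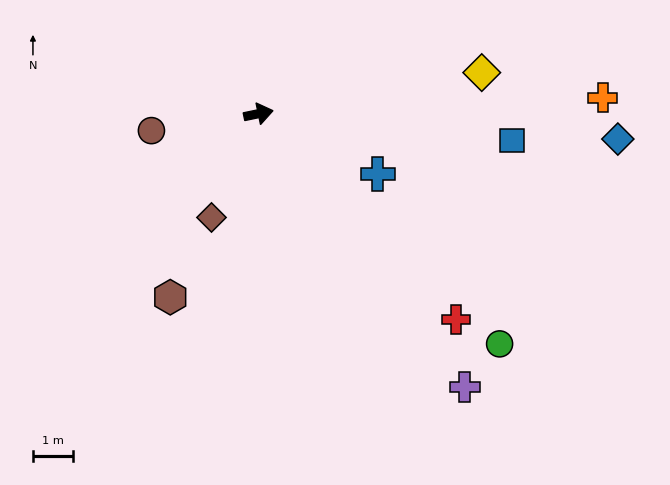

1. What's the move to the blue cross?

turn right 39°, forward 3.4 m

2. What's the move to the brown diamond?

turn right 126°, forward 2.9 m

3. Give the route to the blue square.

turn right 18°, forward 6.4 m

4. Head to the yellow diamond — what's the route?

forward 5.7 m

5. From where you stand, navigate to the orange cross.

turn right 9°, forward 8.7 m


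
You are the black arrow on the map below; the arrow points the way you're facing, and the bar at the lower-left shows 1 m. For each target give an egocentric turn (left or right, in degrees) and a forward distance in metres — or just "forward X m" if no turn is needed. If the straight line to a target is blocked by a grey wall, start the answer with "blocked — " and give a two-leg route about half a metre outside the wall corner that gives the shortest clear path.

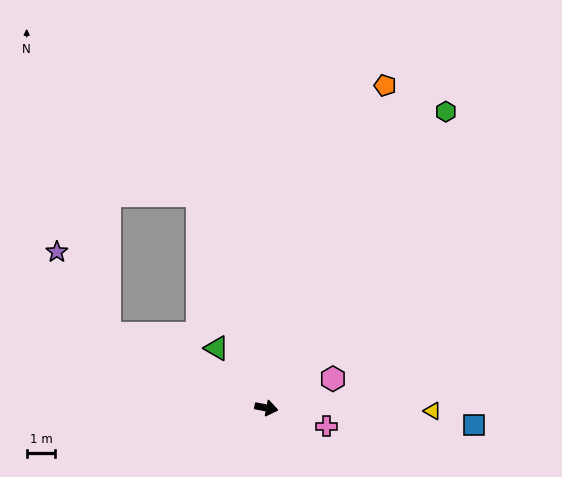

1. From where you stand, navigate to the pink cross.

turn right 6°, forward 2.2 m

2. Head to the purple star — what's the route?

blocked — turn left 166°, forward 6.0 m, then turn right 33°, forward 3.4 m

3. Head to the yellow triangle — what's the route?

turn left 10°, forward 5.8 m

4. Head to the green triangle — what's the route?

turn left 141°, forward 2.7 m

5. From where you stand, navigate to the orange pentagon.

turn left 81°, forward 11.9 m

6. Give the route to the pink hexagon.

turn left 34°, forward 2.5 m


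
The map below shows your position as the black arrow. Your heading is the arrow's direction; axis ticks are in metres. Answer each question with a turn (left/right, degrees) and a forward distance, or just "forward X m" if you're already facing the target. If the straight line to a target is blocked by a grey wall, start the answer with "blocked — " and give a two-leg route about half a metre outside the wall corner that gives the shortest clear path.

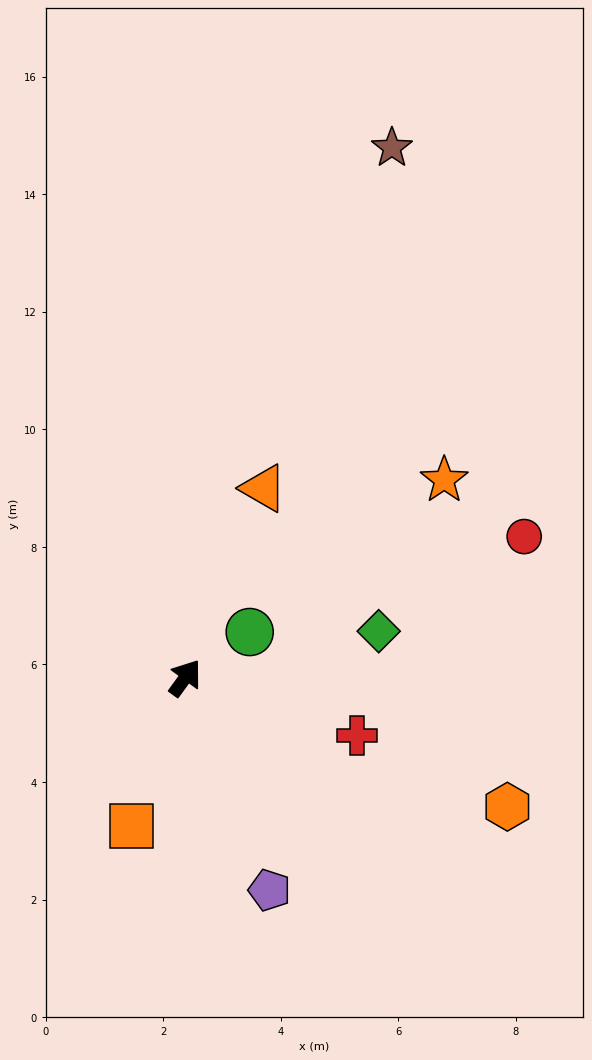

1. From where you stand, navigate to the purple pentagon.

turn right 122°, forward 3.9 m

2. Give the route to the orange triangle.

turn left 14°, forward 3.5 m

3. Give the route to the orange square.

turn right 164°, forward 2.7 m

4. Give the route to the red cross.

turn right 73°, forward 3.1 m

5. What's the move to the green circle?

turn right 19°, forward 1.3 m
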